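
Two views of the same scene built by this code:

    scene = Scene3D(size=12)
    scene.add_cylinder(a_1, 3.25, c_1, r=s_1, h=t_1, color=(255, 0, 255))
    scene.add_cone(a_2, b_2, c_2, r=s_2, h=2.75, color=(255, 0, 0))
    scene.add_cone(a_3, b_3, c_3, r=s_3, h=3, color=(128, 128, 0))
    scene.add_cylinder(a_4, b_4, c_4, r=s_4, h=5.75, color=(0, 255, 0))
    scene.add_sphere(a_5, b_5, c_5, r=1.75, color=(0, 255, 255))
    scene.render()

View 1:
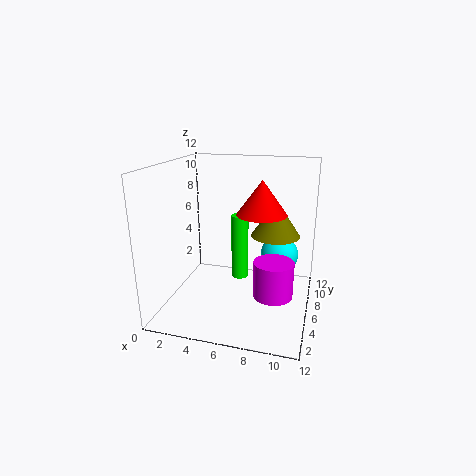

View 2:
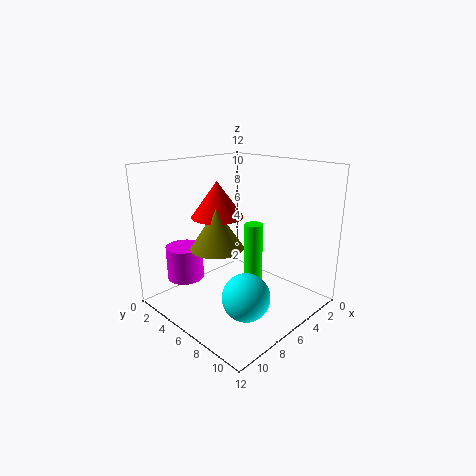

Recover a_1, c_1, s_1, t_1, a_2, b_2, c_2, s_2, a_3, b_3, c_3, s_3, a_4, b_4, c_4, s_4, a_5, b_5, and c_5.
a_1 = 9.5, c_1 = 2.75, s_1 = 1.5, t_1 = 2.75, a_2 = 8, b_2 = 5.75, c_2 = 8.25, s_2 = 2, a_3 = 9, b_3 = 6.75, c_3 = 6.25, s_3 = 2, a_4 = 5.75, b_4 = 7.5, c_4 = 1.75, s_4 = 0.75, a_5 = 9, b_5 = 9.75, c_5 = 3.25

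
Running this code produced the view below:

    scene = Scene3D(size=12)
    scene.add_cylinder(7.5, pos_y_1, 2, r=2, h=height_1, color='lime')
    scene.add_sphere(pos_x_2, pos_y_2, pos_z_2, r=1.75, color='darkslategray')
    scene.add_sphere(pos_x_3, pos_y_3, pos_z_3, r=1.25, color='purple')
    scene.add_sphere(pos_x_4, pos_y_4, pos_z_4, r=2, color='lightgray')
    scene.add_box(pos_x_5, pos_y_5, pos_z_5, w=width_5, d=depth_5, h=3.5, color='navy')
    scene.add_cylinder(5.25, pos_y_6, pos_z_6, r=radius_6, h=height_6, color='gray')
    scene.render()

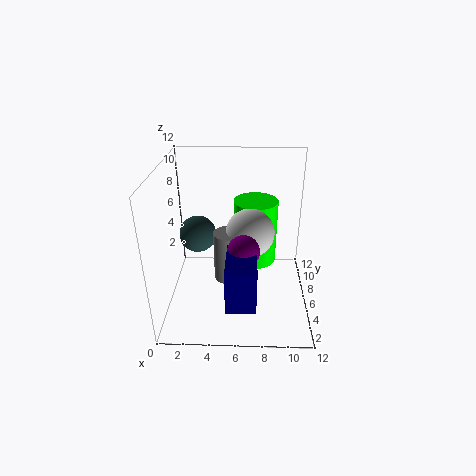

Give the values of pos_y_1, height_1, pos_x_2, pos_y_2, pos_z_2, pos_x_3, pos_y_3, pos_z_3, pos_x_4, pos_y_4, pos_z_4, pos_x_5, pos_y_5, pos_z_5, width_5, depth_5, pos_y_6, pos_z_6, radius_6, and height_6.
pos_y_1 = 9.25; height_1 = 6; pos_x_2 = 2; pos_y_2 = 9.75; pos_z_2 = 4.25; pos_x_3 = 6.5; pos_y_3 = 3.5; pos_z_3 = 6.25; pos_x_4 = 7; pos_y_4 = 6; pos_z_4 = 6.5; pos_x_5 = 5.25; pos_y_5 = 0.25; pos_z_5 = 3; width_5 = 2.25; depth_5 = 3.75; pos_y_6 = 5.5; pos_z_6 = 2.5; radius_6 = 1.25; height_6 = 4.25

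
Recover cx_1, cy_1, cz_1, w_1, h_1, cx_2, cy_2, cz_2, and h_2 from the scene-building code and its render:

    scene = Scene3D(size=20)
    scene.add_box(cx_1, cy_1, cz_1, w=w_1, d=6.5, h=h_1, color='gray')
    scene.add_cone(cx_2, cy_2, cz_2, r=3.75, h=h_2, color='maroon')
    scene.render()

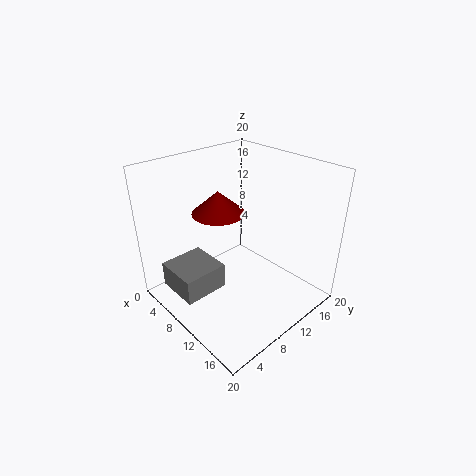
cx_1 = 2.25
cy_1 = 2
cz_1 = 1.75
w_1 = 6.5
h_1 = 3.75
cx_2 = 6.5
cy_2 = 9.5
cz_2 = 12.75
h_2 = 3.25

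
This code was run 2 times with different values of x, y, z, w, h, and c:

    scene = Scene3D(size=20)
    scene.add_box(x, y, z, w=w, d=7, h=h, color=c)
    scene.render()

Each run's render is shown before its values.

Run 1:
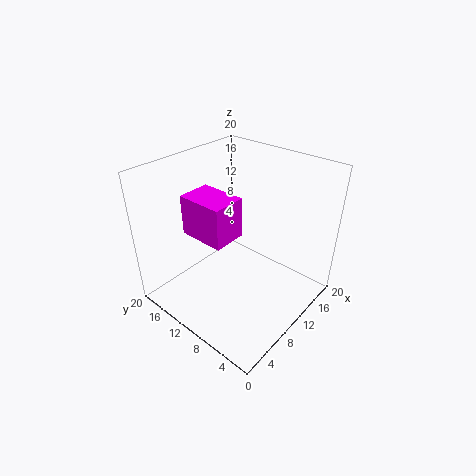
x = 7; y = 11; z = 9; w = 5; h = 6; c = 'magenta'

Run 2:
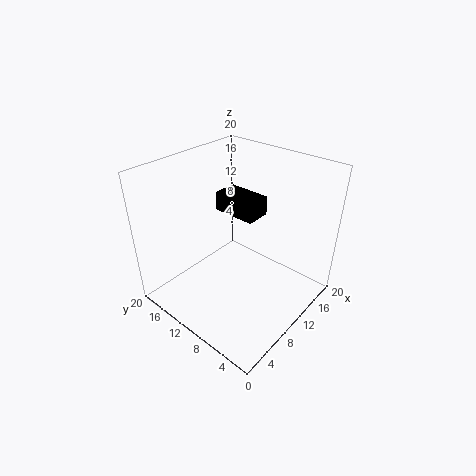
x = 14; y = 11; z = 10; w = 4; h = 3; c = 'black'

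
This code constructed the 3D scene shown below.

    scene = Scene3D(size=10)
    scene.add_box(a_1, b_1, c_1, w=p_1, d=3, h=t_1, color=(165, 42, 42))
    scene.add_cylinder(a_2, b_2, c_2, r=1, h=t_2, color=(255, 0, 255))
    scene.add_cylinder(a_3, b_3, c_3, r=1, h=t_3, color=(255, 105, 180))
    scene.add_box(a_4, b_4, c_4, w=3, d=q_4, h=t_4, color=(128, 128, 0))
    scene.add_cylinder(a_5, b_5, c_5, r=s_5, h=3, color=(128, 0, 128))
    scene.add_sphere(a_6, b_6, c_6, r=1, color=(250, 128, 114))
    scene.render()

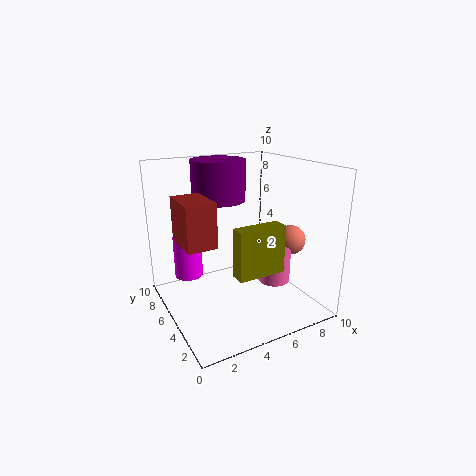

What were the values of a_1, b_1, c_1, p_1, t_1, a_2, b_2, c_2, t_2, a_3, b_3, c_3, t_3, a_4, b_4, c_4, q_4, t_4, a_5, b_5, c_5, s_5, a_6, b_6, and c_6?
a_1 = 1
b_1 = 4
c_1 = 5
p_1 = 2
t_1 = 3
a_2 = 2
b_2 = 7
c_2 = 2
t_2 = 3
a_3 = 6
b_3 = 2
c_3 = 3
t_3 = 2
a_4 = 3
b_4 = 1
c_4 = 4
q_4 = 1
t_4 = 3
a_5 = 5
b_5 = 8
c_5 = 7
s_5 = 2
a_6 = 8
b_6 = 3
c_6 = 5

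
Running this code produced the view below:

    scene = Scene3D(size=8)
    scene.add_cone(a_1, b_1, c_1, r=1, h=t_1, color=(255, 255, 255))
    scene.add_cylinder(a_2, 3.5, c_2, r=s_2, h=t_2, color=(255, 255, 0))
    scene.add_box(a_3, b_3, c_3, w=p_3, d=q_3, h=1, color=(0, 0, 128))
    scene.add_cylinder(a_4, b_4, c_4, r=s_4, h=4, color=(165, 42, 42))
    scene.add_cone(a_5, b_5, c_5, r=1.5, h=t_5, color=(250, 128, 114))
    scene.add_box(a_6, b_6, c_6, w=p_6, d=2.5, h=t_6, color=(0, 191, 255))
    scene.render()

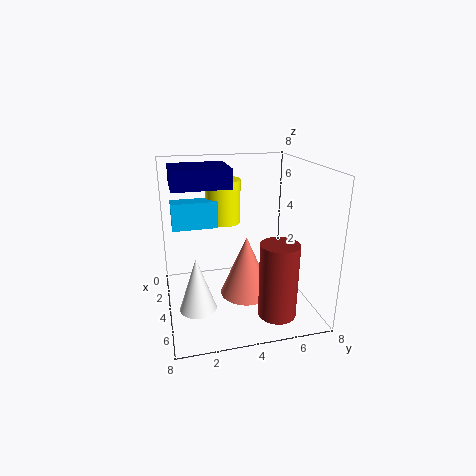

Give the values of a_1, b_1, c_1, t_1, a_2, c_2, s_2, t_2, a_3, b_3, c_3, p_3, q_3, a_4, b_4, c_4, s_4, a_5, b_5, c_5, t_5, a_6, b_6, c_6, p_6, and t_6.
a_1 = 5, b_1 = 1.5, c_1 = 0.5, t_1 = 3, a_2 = 2.5, c_2 = 4.5, s_2 = 1, t_2 = 2.5, a_3 = 2.5, b_3 = 0.5, c_3 = 7, p_3 = 2.5, q_3 = 3, a_4 = 6.5, b_4 = 5.5, c_4 = 0.5, s_4 = 1, a_5 = 4, b_5 = 4.5, c_5 = 0.5, t_5 = 3.5, a_6 = 2.5, b_6 = 0.5, c_6 = 4.5, p_6 = 1, t_6 = 1.5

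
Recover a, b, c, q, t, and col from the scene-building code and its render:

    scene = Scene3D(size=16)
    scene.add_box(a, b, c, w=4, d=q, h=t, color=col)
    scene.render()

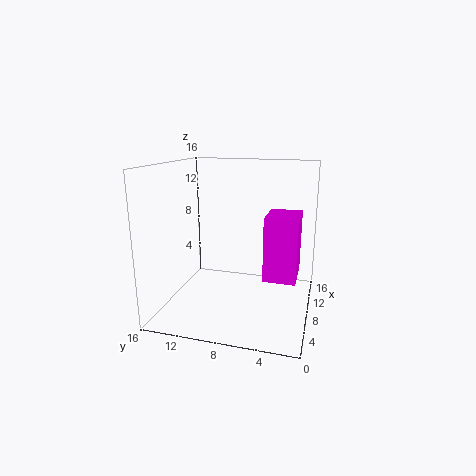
a = 2; b = 1; c = 6; q = 3; t = 6; col = 'magenta'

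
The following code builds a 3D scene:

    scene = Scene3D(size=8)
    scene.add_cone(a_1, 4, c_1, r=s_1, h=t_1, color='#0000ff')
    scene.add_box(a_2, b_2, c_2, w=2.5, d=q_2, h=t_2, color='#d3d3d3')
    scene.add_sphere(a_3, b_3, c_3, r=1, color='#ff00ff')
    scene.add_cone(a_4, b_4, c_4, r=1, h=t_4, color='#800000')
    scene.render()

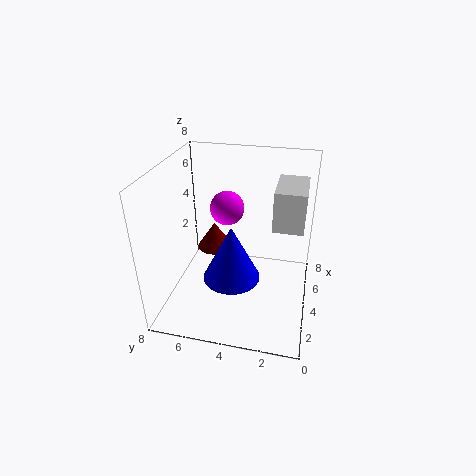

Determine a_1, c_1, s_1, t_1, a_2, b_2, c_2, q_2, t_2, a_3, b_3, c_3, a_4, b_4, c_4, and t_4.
a_1 = 2.5, c_1 = 2.5, s_1 = 1.5, t_1 = 3, a_2 = 2.5, b_2 = 0.5, c_2 = 5.5, q_2 = 1.5, t_2 = 2, a_3 = 5.5, b_3 = 5, c_3 = 5, a_4 = 4.5, b_4 = 5.5, c_4 = 3, t_4 = 1.5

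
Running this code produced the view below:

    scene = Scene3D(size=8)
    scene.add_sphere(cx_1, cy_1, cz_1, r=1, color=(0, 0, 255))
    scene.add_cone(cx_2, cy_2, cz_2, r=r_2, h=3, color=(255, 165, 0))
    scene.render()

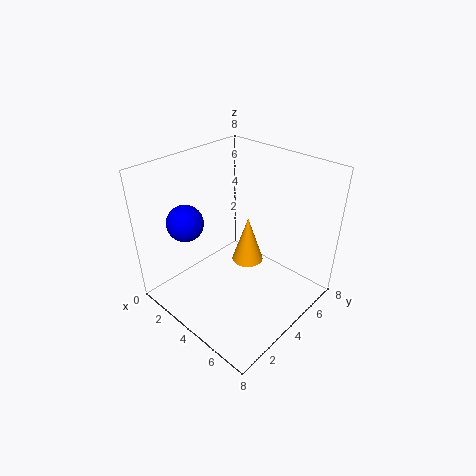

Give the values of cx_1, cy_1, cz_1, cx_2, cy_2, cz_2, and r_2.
cx_1 = 2
cy_1 = 2
cz_1 = 5
cx_2 = 3
cy_2 = 6
cz_2 = 1
r_2 = 1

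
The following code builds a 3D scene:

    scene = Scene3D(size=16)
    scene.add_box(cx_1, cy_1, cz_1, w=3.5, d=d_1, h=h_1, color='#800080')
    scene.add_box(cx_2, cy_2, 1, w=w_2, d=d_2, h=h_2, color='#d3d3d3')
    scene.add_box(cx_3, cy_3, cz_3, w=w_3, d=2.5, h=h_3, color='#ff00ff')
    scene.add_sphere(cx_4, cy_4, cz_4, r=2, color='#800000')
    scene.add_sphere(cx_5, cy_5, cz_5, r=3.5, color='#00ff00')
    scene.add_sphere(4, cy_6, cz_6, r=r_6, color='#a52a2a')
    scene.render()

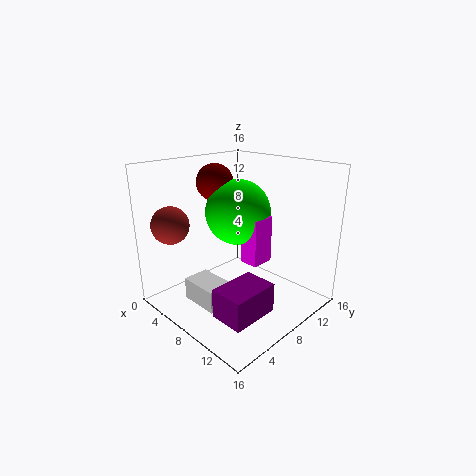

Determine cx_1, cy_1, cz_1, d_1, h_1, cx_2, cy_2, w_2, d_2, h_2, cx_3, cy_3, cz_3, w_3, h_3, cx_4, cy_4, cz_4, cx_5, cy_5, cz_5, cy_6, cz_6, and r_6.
cx_1 = 11, cy_1 = 1.5, cz_1 = 2.5, d_1 = 5, h_1 = 3, cx_2 = 4.5, cy_2 = 3, w_2 = 4.5, d_2 = 3, h_2 = 2.5, cx_3 = 9.5, cy_3 = 7, cz_3 = 6, w_3 = 2, h_3 = 5, cx_4 = 5.5, cy_4 = 7, cz_4 = 14, cx_5 = 8, cy_5 = 8, cz_5 = 11, cy_6 = 2, cz_6 = 10, r_6 = 2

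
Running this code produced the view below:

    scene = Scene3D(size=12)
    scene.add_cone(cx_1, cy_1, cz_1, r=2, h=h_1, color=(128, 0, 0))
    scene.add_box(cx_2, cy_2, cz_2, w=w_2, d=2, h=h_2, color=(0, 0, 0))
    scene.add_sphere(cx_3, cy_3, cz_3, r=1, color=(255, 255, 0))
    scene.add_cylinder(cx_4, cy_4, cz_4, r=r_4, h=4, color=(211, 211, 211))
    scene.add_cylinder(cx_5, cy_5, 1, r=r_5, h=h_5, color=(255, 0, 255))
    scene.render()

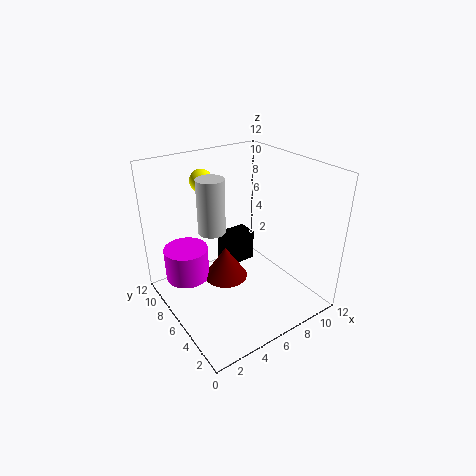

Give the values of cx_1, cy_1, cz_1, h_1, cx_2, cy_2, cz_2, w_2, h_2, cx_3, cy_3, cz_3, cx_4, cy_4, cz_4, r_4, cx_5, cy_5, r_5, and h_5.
cx_1 = 6, cy_1 = 8, cz_1 = 1, h_1 = 3, cx_2 = 7, cy_2 = 9, cz_2 = 1, w_2 = 3, h_2 = 3, cx_3 = 5, cy_3 = 10, cz_3 = 10, cx_4 = 3, cy_4 = 5, cz_4 = 8, r_4 = 1, cx_5 = 3, cy_5 = 10, r_5 = 2, h_5 = 3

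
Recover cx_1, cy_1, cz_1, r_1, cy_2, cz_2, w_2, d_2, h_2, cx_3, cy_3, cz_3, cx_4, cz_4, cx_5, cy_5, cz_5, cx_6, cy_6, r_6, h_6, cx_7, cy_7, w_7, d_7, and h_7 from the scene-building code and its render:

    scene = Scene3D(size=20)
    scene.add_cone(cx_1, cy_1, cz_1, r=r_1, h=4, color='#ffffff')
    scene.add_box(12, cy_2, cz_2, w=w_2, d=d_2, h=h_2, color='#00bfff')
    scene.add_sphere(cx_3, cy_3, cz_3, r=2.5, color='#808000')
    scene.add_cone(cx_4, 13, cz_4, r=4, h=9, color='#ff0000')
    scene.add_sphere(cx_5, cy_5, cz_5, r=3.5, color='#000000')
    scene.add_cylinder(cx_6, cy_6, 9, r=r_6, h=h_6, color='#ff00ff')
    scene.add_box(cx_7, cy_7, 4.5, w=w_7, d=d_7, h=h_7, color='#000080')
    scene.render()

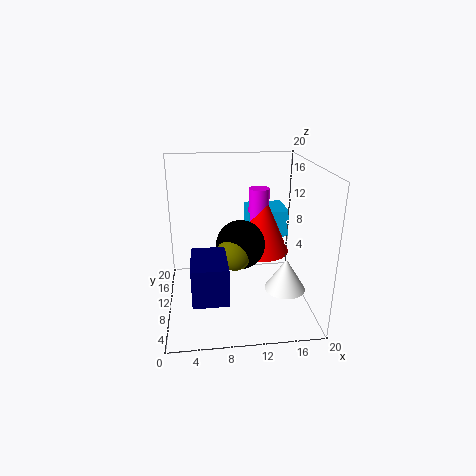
cx_1 = 15, cy_1 = 3, cz_1 = 6, r_1 = 2.5, cy_2 = 13, cz_2 = 8.5, w_2 = 6, d_2 = 5.5, h_2 = 4, cx_3 = 9.5, cy_3 = 9.5, cz_3 = 8, cx_4 = 14, cz_4 = 6.5, cx_5 = 10.5, cy_5 = 11, cz_5 = 8.5, cx_6 = 13.5, cy_6 = 13.5, r_6 = 1.5, h_6 = 7, cx_7 = 3.5, cy_7 = 2, w_7 = 4.5, d_7 = 6.5, h_7 = 5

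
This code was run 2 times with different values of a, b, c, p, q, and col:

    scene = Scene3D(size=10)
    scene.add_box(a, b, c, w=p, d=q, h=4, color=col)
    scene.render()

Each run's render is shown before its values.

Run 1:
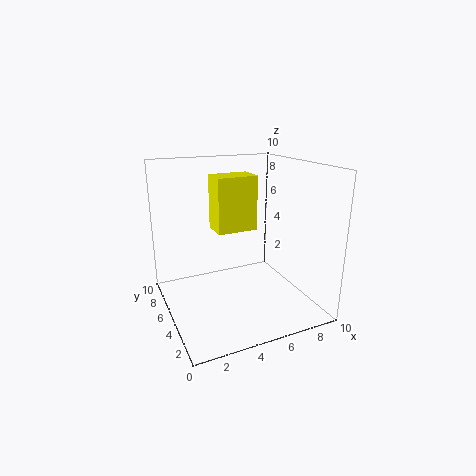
a = 4, b = 6, c = 5, p = 3, q = 2, col = 'yellow'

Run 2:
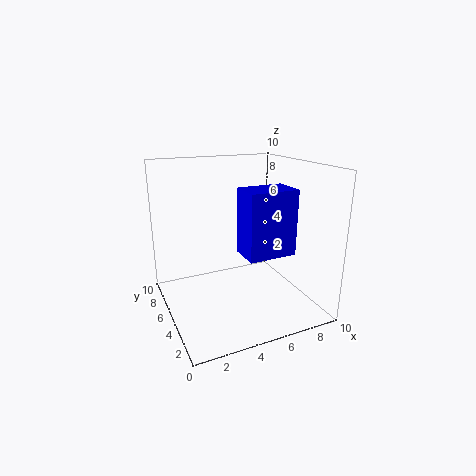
a = 4, b = 1, c = 5, p = 3, q = 2, col = 'blue'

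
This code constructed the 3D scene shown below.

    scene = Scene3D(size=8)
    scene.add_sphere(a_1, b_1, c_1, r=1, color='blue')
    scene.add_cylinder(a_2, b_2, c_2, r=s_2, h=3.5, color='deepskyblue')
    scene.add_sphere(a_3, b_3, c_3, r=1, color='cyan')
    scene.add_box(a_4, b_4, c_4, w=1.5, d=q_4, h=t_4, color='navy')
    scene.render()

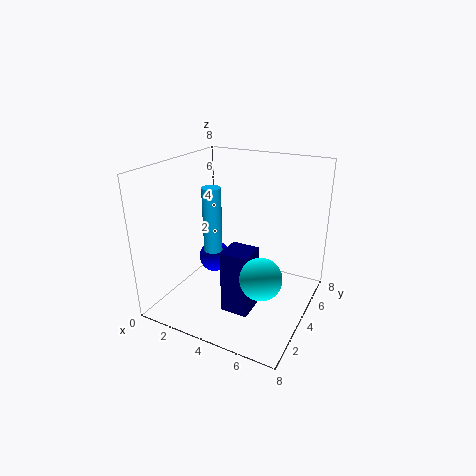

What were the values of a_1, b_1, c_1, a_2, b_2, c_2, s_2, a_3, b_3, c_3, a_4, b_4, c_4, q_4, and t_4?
a_1 = 1.5, b_1 = 5.5, c_1 = 1.5, a_2 = 3, b_2 = 3, c_2 = 3.5, s_2 = 0.5, a_3 = 6.5, b_3 = 1.5, c_3 = 3.5, a_4 = 4, b_4 = 2, c_4 = 0.5, q_4 = 1.5, t_4 = 3.5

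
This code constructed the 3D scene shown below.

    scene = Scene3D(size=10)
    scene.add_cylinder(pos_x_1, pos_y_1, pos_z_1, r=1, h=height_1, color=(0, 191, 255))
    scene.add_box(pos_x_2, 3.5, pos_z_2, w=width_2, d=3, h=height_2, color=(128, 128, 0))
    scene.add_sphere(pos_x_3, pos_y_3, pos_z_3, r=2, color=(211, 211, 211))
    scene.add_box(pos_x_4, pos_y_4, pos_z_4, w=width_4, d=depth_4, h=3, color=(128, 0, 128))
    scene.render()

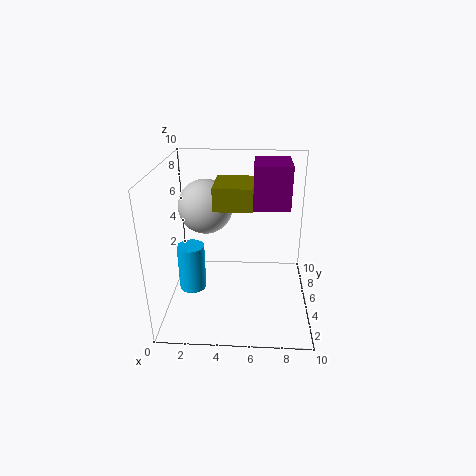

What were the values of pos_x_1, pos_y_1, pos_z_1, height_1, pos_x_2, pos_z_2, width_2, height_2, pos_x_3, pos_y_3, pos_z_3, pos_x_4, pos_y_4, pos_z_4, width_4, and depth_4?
pos_x_1 = 1.5, pos_y_1 = 5.5, pos_z_1 = 0.5, height_1 = 3.5, pos_x_2 = 3.5, pos_z_2 = 7.5, width_2 = 2.5, height_2 = 1.5, pos_x_3 = 2.5, pos_y_3 = 7, pos_z_3 = 6.5, pos_x_4 = 6, pos_y_4 = 5, pos_z_4 = 7, width_4 = 2.5, depth_4 = 3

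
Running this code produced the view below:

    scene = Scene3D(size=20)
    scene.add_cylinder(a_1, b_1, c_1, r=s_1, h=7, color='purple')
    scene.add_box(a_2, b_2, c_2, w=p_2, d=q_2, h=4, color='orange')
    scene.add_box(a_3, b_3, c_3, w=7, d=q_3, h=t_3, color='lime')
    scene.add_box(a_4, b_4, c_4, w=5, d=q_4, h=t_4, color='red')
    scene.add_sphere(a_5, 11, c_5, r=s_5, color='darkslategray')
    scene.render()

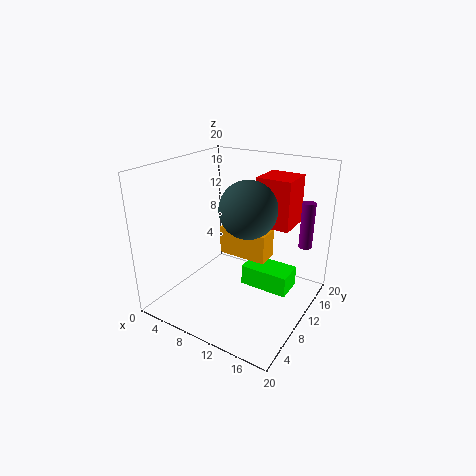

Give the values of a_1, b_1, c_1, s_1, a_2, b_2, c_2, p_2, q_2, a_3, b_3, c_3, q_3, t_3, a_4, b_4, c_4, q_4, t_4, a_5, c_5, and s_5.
a_1 = 17; b_1 = 18; c_1 = 7; s_1 = 1; a_2 = 7; b_2 = 10; c_2 = 7; p_2 = 7; q_2 = 3; a_3 = 10; b_3 = 11; c_3 = 2; q_3 = 4; t_3 = 3; a_4 = 11; b_4 = 13; c_4 = 11; q_4 = 5; t_4 = 7; a_5 = 11; c_5 = 14; s_5 = 4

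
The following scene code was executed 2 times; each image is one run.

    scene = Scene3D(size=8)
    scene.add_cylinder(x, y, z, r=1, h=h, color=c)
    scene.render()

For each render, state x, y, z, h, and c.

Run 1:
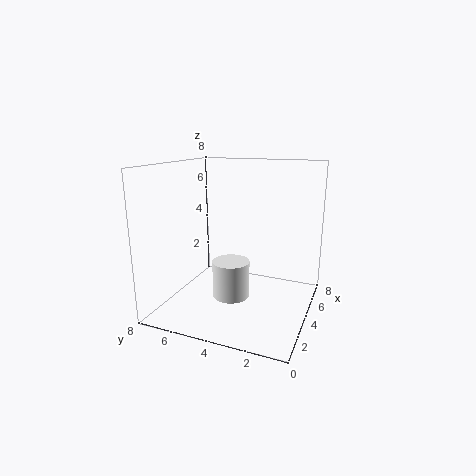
x = 3, y = 4, z = 1, h = 2, c = 'white'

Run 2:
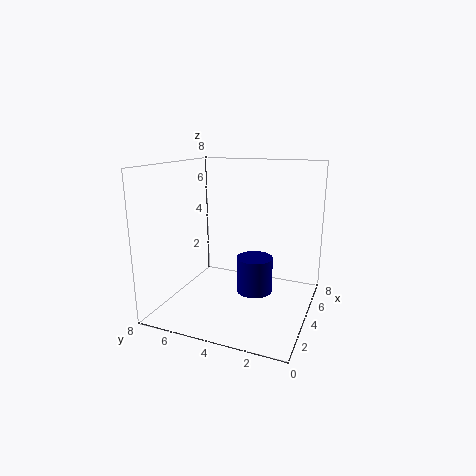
x = 4, y = 3, z = 1, h = 2, c = 'navy'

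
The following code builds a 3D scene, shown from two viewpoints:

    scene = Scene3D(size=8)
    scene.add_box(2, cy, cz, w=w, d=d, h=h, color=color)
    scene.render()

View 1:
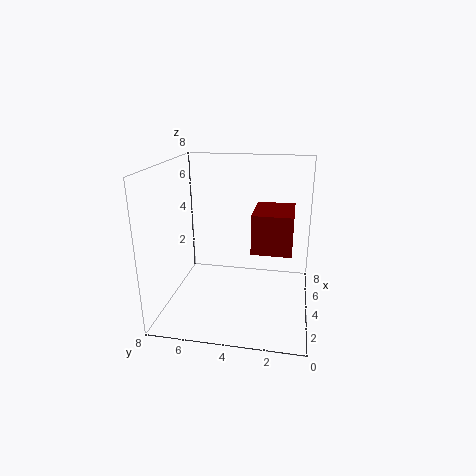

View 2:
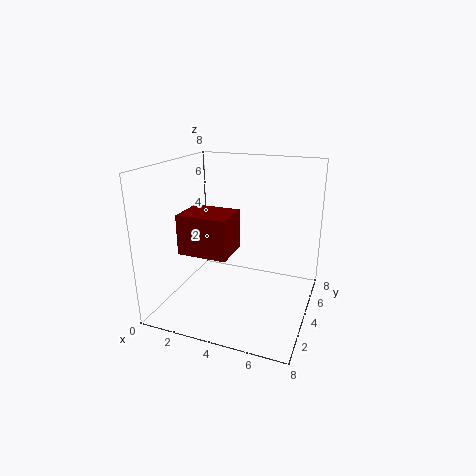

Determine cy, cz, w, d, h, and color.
cy = 1
cz = 4
w = 2.5
d = 2
h = 2
color = 'maroon'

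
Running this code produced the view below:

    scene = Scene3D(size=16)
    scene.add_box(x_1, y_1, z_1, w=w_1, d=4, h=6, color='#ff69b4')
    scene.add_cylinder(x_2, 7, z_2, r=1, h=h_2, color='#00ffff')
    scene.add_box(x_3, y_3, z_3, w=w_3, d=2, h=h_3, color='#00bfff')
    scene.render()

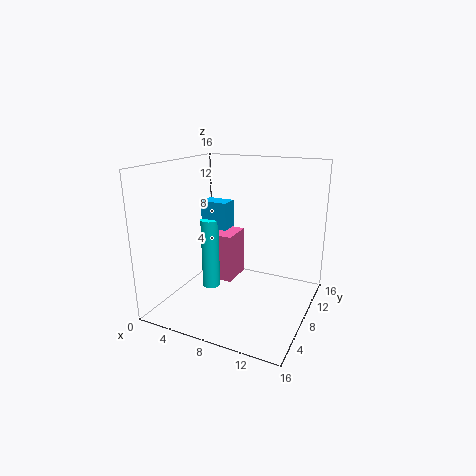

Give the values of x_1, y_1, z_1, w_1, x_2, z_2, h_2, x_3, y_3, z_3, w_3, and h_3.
x_1 = 3
y_1 = 10
z_1 = 1
w_1 = 3
x_2 = 5
z_2 = 2
h_2 = 8
x_3 = 4
y_3 = 7
z_3 = 9
w_3 = 3
h_3 = 3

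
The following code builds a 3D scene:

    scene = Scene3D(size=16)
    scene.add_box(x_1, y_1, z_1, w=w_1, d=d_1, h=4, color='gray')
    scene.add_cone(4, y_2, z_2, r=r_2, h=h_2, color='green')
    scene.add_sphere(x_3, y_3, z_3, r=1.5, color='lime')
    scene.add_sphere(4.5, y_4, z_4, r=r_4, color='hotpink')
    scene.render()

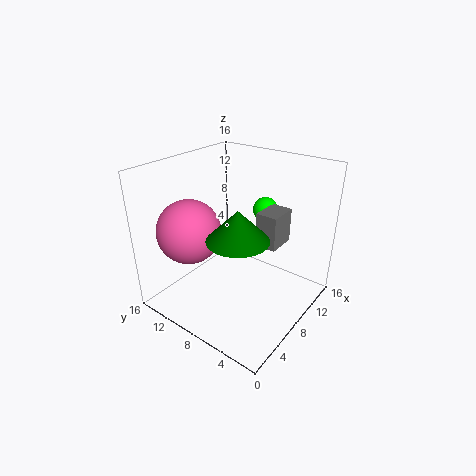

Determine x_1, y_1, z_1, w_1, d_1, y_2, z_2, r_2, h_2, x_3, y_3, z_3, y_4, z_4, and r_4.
x_1 = 10
y_1 = 4.5
z_1 = 6.5
w_1 = 3.5
d_1 = 2.5
y_2 = 5
z_2 = 10.5
r_2 = 3
h_2 = 3
x_3 = 13.5
y_3 = 8
z_3 = 9.5
y_4 = 12
z_4 = 9
r_4 = 3.5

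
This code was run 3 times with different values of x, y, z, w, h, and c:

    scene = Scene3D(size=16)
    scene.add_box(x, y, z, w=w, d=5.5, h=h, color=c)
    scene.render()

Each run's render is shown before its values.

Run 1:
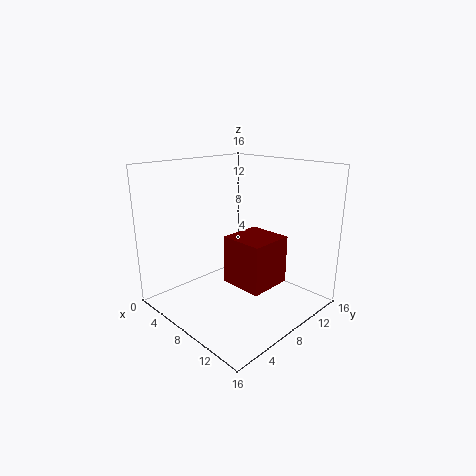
x = 4.5
y = 9
z = 1
w = 5.5
h = 6
c = 'maroon'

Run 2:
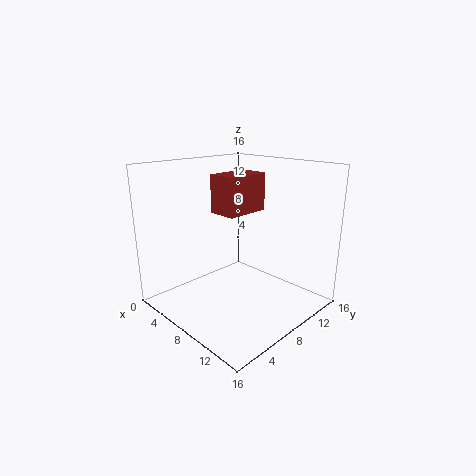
x = 3.5
y = 8
z = 10
w = 3.5
h = 4.5
c = 'brown'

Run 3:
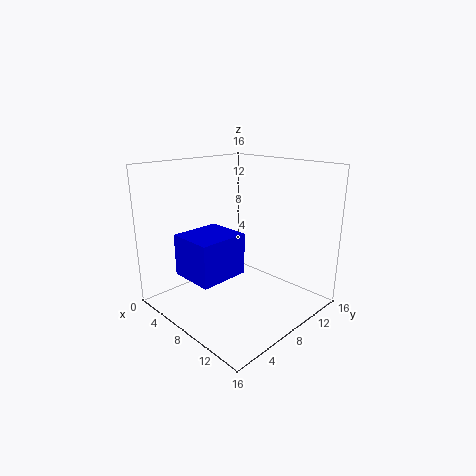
x = 4.5
y = 2
z = 4.5
w = 5
h = 4.5
c = 'blue'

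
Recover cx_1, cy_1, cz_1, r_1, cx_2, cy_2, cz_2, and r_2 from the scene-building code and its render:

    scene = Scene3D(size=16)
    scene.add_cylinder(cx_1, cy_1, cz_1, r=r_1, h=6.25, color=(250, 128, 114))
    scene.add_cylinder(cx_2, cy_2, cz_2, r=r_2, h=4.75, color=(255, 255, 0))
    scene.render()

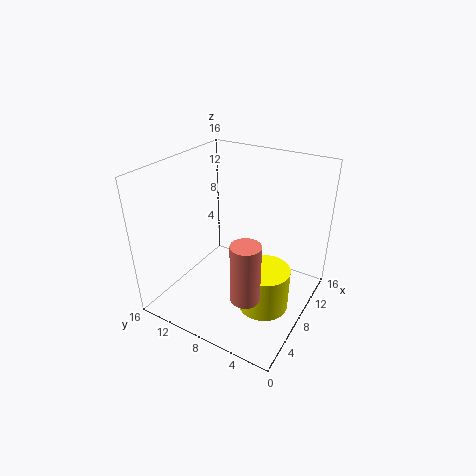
cx_1 = 3.5; cy_1 = 4.5; cz_1 = 4.25; r_1 = 1.5; cx_2 = 6.75; cy_2 = 4; cz_2 = 1.25; r_2 = 2.75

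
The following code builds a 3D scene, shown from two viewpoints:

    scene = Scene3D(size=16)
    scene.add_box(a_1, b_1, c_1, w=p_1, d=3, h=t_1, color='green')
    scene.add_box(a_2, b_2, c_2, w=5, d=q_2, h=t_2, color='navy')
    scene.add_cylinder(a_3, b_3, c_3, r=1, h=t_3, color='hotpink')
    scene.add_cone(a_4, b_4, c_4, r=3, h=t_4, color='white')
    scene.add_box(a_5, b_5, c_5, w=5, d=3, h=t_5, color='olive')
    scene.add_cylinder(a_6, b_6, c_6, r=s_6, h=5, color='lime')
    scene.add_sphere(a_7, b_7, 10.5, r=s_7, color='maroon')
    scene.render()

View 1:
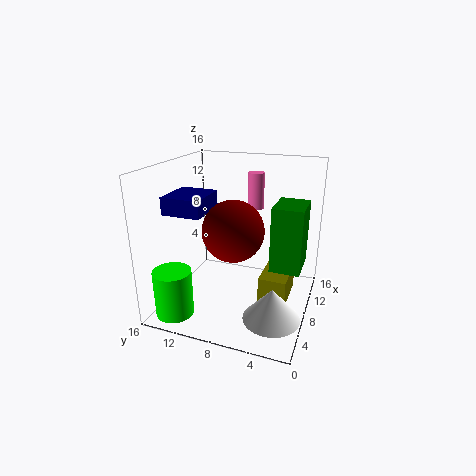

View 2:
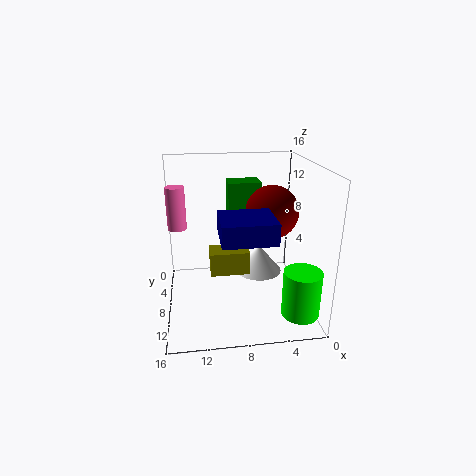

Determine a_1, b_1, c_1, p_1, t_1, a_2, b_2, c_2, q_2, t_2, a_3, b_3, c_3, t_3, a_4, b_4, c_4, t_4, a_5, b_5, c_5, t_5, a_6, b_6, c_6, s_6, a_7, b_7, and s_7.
a_1 = 4.5, b_1 = 0.5, c_1 = 6.5, p_1 = 4, t_1 = 6.5, a_2 = 5.5, b_2 = 11.5, c_2 = 10.5, q_2 = 4.5, t_2 = 2, a_3 = 14.5, b_3 = 8, c_3 = 9.5, t_3 = 4.5, a_4 = 4.5, b_4 = 3, c_4 = 1, t_4 = 3.5, a_5 = 6, b_5 = 2, c_5 = 1.5, t_5 = 3, a_6 = 2, b_6 = 13, c_6 = 1, s_6 = 2, a_7 = 4, b_7 = 7, s_7 = 3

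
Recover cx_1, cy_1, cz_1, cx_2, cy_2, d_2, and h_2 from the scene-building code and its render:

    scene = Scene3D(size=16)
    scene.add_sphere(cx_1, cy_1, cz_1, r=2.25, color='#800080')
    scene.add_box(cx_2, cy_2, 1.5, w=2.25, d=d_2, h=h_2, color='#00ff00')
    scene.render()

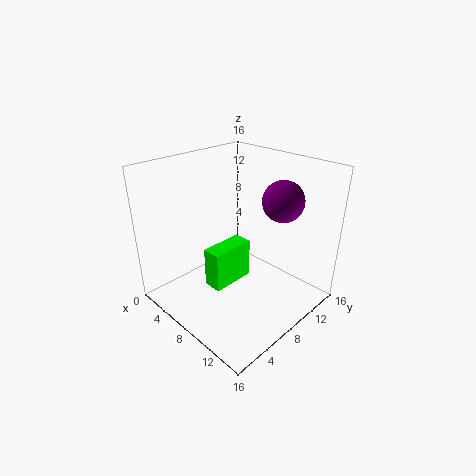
cx_1 = 11.25, cy_1 = 11.5, cz_1 = 12.25, cx_2 = 5, cy_2 = 5.5, d_2 = 5.25, h_2 = 4.75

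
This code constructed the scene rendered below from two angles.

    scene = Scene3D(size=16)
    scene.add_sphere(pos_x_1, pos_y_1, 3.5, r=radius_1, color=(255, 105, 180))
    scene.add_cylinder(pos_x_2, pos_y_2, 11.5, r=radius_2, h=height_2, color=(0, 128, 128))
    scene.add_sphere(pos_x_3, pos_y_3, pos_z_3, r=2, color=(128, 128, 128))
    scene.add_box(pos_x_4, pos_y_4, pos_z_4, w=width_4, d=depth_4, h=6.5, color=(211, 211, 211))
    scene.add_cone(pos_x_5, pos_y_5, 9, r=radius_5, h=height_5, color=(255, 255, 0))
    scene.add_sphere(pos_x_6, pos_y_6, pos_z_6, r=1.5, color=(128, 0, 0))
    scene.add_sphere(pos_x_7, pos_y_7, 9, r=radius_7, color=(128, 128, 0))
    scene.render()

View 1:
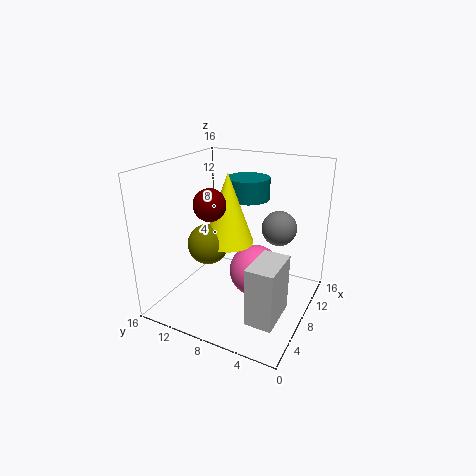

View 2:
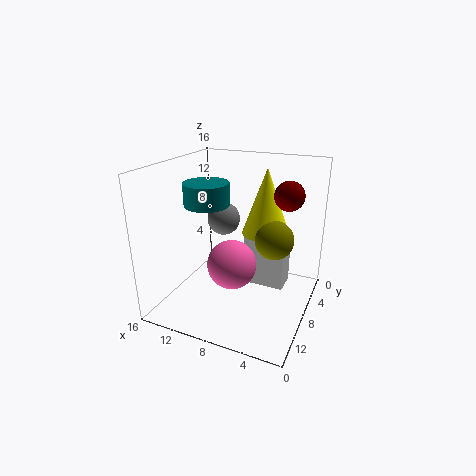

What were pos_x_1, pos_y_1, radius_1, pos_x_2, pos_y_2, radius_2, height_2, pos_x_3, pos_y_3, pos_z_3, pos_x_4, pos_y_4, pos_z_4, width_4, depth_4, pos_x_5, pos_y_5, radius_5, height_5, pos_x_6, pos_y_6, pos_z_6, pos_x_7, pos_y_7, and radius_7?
pos_x_1 = 9.5, pos_y_1 = 6.5, radius_1 = 3, pos_x_2 = 11.5, pos_y_2 = 8.5, radius_2 = 2.5, height_2 = 2.5, pos_x_3 = 11.5, pos_y_3 = 4.5, pos_z_3 = 8.5, pos_x_4 = 3.5, pos_y_4 = 2, pos_z_4 = 0.5, width_4 = 5, depth_4 = 3, pos_x_5 = 5, pos_y_5 = 7.5, radius_5 = 2.5, height_5 = 7, pos_x_6 = 2.5, pos_y_6 = 8, pos_z_6 = 13.5, pos_x_7 = 3.5, pos_y_7 = 9, radius_7 = 2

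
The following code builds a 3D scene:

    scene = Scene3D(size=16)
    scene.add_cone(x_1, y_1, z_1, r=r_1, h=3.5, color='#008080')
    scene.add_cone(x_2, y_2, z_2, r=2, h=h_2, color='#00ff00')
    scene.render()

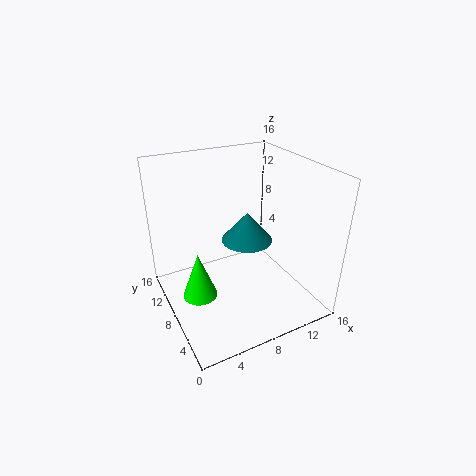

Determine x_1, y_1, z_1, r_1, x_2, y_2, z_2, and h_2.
x_1 = 10; y_1 = 9.5; z_1 = 6.5; r_1 = 3; x_2 = 3.5; y_2 = 9; z_2 = 1; h_2 = 5.5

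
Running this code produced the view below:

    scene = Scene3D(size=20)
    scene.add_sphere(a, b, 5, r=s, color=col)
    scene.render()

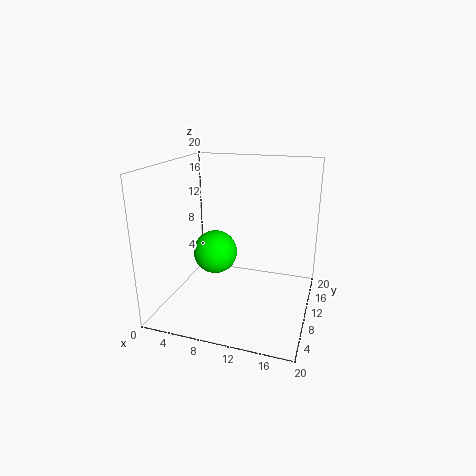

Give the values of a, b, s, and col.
a = 4.5; b = 15; s = 3.5; col = 'lime'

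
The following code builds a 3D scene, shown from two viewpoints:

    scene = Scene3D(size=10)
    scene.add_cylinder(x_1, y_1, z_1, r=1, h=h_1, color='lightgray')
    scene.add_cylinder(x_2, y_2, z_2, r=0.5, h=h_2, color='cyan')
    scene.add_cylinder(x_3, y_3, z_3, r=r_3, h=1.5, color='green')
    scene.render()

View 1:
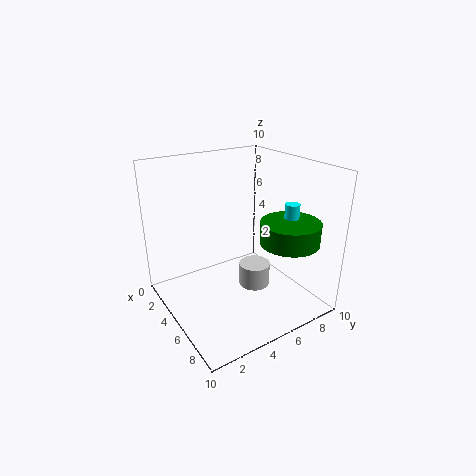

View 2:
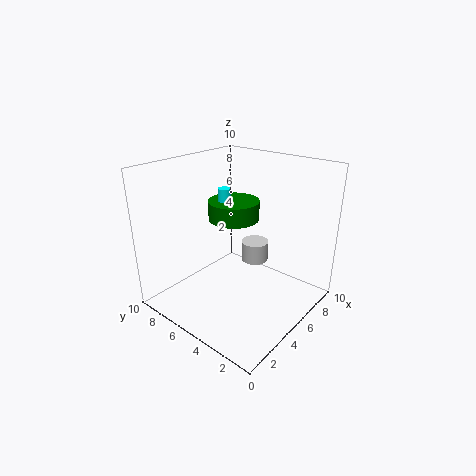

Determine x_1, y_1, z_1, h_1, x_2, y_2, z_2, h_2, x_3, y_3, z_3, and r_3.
x_1 = 7
y_1 = 5
z_1 = 2.5
h_1 = 1.5
x_2 = 7
y_2 = 8
z_2 = 5
h_2 = 2.5
x_3 = 7.5
y_3 = 7.5
z_3 = 5
r_3 = 2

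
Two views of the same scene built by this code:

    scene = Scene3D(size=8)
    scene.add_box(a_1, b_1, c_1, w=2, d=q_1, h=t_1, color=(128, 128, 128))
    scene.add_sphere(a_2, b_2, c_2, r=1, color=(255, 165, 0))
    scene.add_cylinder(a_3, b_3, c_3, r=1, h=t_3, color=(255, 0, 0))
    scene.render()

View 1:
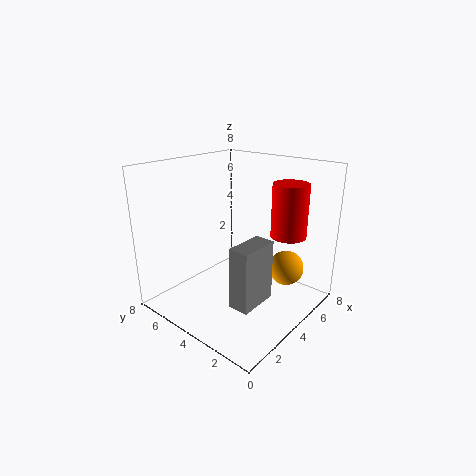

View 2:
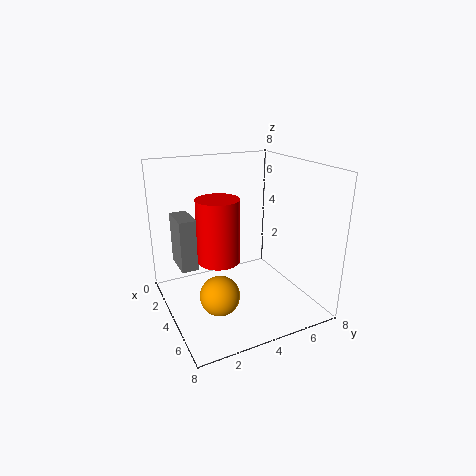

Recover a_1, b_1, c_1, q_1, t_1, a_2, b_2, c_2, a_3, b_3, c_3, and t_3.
a_1 = 1
b_1 = 1
c_1 = 2
q_1 = 1
t_1 = 3
a_2 = 6
b_2 = 2
c_2 = 2
a_3 = 6
b_3 = 2
c_3 = 4
t_3 = 3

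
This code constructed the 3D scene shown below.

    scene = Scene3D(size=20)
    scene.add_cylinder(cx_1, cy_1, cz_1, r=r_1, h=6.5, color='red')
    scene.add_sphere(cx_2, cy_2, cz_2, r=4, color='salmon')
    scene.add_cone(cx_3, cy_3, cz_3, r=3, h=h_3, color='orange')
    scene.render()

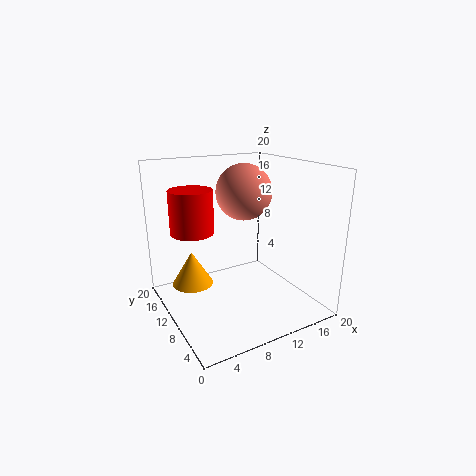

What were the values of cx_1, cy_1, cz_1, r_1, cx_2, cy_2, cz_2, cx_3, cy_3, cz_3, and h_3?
cx_1 = 5.75
cy_1 = 16.25
cz_1 = 9.5
r_1 = 3.25
cx_2 = 12.25
cy_2 = 12.25
cz_2 = 15.75
cx_3 = 4.75
cy_3 = 14.5
cz_3 = 2.25
h_3 = 5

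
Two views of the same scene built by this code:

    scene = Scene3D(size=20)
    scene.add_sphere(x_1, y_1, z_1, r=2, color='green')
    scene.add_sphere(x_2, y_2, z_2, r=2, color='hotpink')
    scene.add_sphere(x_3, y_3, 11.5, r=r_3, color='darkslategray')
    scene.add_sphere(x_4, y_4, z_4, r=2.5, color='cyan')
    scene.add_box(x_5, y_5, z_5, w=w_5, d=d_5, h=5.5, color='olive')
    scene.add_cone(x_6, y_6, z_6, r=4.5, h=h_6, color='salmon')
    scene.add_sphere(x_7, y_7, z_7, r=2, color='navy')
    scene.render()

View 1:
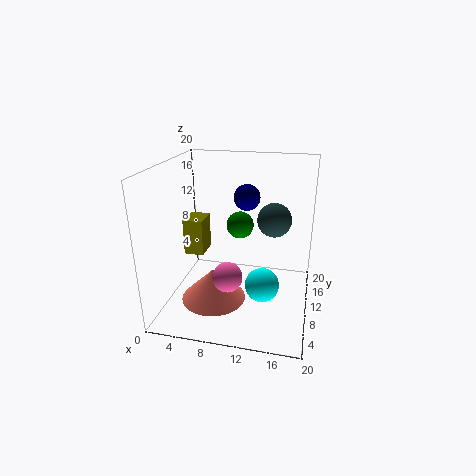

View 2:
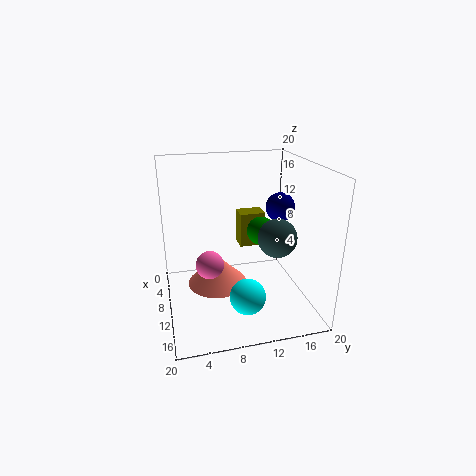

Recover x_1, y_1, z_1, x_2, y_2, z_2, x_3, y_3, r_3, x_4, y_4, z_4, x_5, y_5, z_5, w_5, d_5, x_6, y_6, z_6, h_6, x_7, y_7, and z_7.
x_1 = 9.5, y_1 = 13.5, z_1 = 10.5, x_2 = 9.5, y_2 = 6, z_2 = 6, x_3 = 14.5, y_3 = 14, r_3 = 2.5, x_4 = 13.5, y_4 = 10.5, z_4 = 2.5, x_5 = 1, y_5 = 12, z_5 = 5.5, w_5 = 3, d_5 = 4, x_6 = 7, y_6 = 7.5, z_6 = 1.5, h_6 = 4.5, x_7 = 10, y_7 = 16, z_7 = 14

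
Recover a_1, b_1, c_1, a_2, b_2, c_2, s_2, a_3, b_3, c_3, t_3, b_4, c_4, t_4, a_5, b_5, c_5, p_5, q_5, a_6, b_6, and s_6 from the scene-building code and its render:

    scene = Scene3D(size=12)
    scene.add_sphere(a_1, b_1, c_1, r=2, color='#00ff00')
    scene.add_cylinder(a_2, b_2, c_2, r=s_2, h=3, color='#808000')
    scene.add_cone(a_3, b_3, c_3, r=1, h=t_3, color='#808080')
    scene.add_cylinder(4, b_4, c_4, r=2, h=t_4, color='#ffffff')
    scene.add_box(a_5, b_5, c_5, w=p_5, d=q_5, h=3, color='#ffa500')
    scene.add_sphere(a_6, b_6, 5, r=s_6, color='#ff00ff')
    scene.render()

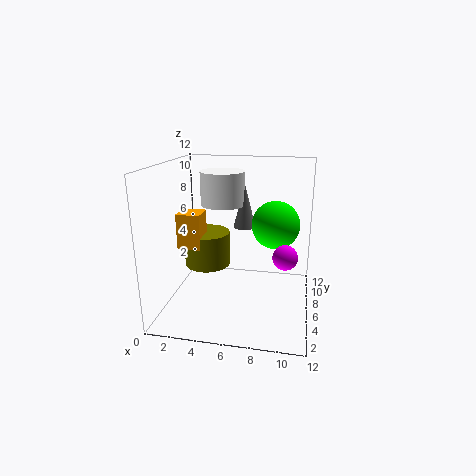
a_1 = 9, b_1 = 7, c_1 = 7, a_2 = 3, b_2 = 7, c_2 = 3, s_2 = 2, a_3 = 6, b_3 = 9, c_3 = 6, t_3 = 4, b_4 = 9, c_4 = 8, t_4 = 3, a_5 = 1, b_5 = 5, c_5 = 5, p_5 = 2, q_5 = 2, a_6 = 10, b_6 = 5, s_6 = 1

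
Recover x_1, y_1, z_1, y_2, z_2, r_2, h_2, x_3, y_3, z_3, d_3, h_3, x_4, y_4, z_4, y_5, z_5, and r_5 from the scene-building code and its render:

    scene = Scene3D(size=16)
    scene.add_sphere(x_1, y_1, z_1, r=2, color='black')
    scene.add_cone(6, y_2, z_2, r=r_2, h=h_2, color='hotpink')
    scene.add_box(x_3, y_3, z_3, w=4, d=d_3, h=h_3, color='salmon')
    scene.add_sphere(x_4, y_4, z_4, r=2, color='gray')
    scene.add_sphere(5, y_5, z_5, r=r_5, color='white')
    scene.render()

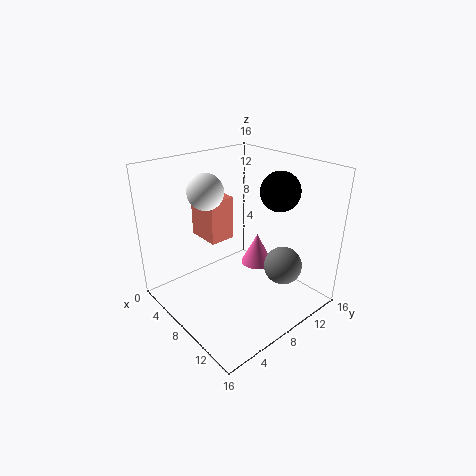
x_1 = 12
y_1 = 10
z_1 = 14
y_2 = 13
z_2 = 2
r_2 = 2
h_2 = 4
x_3 = 2
y_3 = 6
z_3 = 7
d_3 = 3
h_3 = 5
x_4 = 13
y_4 = 10
z_4 = 6
y_5 = 6
z_5 = 13
r_5 = 2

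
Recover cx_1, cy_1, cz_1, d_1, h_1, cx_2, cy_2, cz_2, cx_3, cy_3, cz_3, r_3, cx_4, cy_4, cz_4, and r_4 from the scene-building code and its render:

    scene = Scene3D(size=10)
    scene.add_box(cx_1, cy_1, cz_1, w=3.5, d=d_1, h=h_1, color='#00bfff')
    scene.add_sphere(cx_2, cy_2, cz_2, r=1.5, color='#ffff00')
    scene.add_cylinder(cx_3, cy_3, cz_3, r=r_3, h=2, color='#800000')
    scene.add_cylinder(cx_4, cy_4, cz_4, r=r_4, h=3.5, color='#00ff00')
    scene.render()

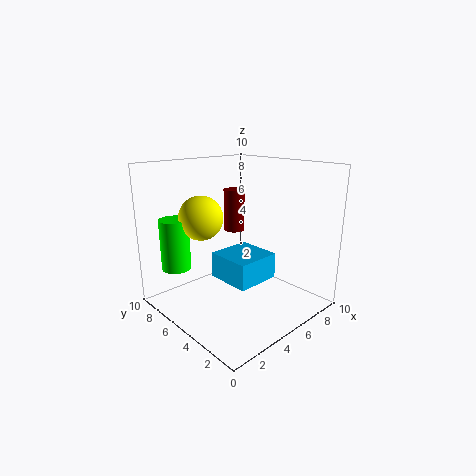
cx_1 = 5; cy_1 = 4.5; cz_1 = 1; d_1 = 3.5; h_1 = 2; cx_2 = 3; cy_2 = 6.5; cz_2 = 6.5; cx_3 = 1; cy_3 = 1; cz_3 = 7.5; r_3 = 0.5; cx_4 = 1.5; cy_4 = 7.5; cz_4 = 3; r_4 = 1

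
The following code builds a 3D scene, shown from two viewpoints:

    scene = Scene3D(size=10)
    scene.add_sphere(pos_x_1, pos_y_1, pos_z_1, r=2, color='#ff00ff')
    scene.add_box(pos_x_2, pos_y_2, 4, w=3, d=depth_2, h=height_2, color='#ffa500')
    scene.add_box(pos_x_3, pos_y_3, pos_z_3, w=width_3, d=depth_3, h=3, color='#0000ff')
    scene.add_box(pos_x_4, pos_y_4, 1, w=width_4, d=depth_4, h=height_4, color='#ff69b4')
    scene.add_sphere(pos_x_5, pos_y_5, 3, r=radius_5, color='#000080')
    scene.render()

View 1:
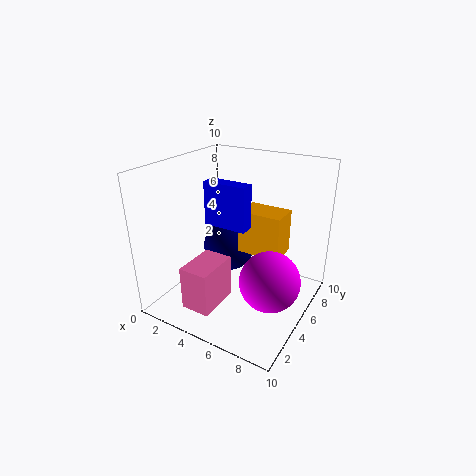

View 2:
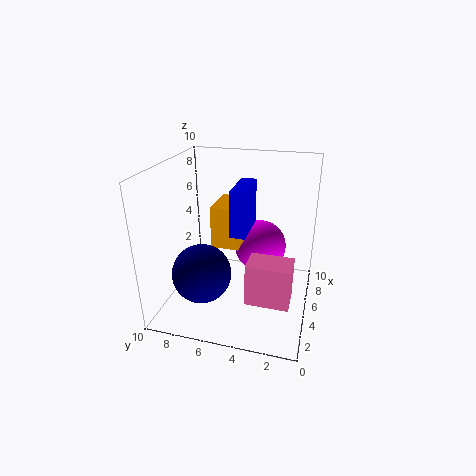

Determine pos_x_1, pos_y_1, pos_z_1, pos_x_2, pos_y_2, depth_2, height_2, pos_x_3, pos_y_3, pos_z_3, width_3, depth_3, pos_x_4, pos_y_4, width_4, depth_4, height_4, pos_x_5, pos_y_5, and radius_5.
pos_x_1 = 8, pos_y_1 = 4, pos_z_1 = 3, pos_x_2 = 5, pos_y_2 = 5, depth_2 = 2, height_2 = 3, pos_x_3 = 3, pos_y_3 = 4, pos_z_3 = 6, width_3 = 3, depth_3 = 1, pos_x_4 = 3, pos_y_4 = 1, width_4 = 2, depth_4 = 3, height_4 = 3, pos_x_5 = 3, pos_y_5 = 7, radius_5 = 2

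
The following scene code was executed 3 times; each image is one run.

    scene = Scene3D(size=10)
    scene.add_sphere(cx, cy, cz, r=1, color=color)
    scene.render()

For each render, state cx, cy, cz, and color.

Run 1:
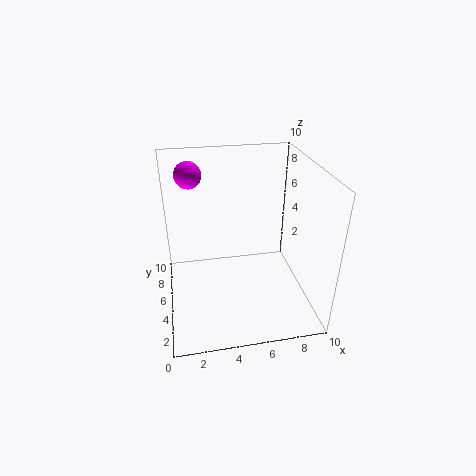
cx = 2; cy = 8.5; cz = 8.5; color = 'magenta'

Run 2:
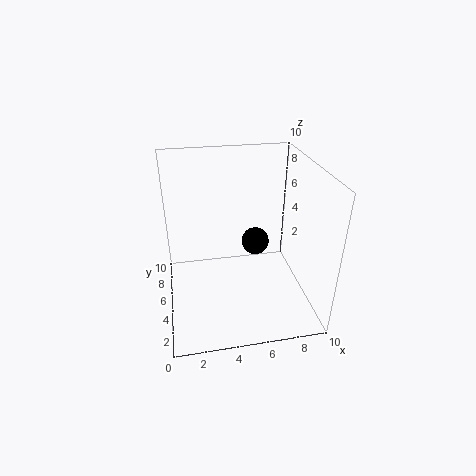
cx = 6.5; cy = 6; cz = 4; color = 'black'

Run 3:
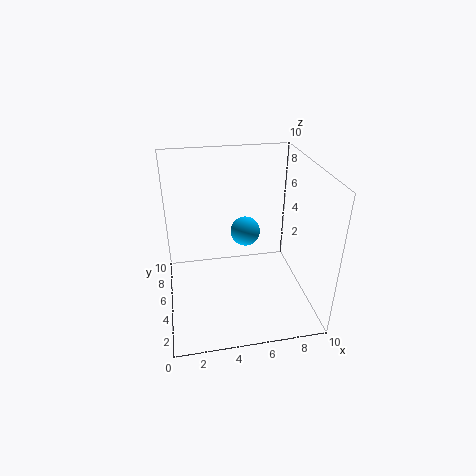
cx = 5.5; cy = 5; cz = 5.5; color = 'deepskyblue'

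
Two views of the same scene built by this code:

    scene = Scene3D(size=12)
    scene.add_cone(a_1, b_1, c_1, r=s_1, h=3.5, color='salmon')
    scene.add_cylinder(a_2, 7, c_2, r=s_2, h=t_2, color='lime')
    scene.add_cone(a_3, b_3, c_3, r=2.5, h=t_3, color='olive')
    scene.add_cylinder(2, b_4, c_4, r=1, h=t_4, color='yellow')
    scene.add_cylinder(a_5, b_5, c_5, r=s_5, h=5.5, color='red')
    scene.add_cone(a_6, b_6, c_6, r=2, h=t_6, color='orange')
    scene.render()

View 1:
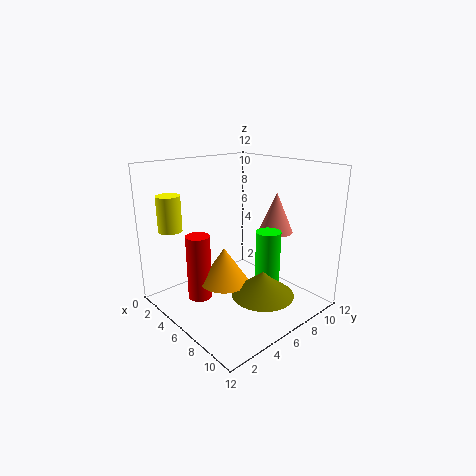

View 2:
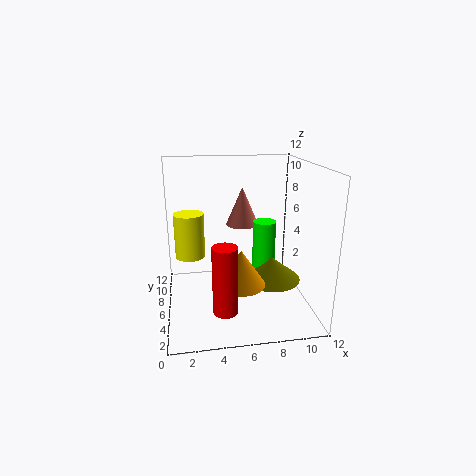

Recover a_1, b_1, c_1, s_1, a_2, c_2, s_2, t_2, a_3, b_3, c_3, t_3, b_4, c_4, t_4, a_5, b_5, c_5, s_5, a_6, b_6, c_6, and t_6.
a_1 = 7
b_1 = 9.5
c_1 = 6
s_1 = 1.5
a_2 = 8.5
c_2 = 1.5
s_2 = 1
t_2 = 5.5
a_3 = 9
b_3 = 6
c_3 = 2
t_3 = 2
b_4 = 2
c_4 = 6.5
t_4 = 3
a_5 = 4.5
b_5 = 3
c_5 = 1
s_5 = 1
a_6 = 6
b_6 = 4.5
c_6 = 2.5
t_6 = 3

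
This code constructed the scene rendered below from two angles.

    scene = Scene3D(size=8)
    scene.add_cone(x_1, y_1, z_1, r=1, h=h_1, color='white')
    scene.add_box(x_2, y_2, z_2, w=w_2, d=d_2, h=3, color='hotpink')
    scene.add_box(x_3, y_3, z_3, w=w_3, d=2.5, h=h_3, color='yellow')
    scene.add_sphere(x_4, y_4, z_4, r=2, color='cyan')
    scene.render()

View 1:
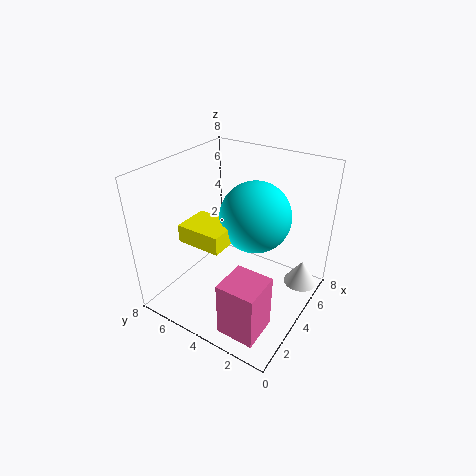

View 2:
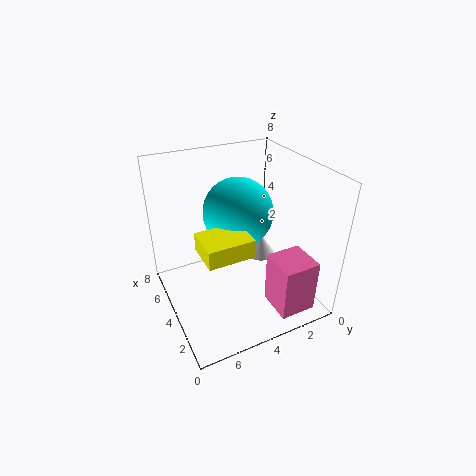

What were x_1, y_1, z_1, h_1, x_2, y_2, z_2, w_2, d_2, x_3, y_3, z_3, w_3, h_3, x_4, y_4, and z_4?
x_1 = 6.5, y_1 = 1, z_1 = 0.5, h_1 = 1.5, x_2 = 0.5, y_2 = 1, z_2 = 0.5, w_2 = 2, d_2 = 2, x_3 = 2, y_3 = 4, z_3 = 4, w_3 = 2, h_3 = 1, x_4 = 5, y_4 = 3.5, z_4 = 5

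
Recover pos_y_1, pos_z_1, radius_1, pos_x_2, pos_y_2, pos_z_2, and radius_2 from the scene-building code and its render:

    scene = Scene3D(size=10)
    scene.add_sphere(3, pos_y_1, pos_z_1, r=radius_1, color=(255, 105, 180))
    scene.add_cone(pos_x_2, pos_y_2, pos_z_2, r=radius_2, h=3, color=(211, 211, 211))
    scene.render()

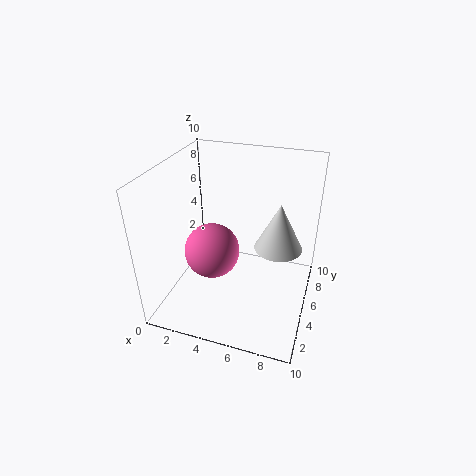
pos_y_1 = 5
pos_z_1 = 3.5
radius_1 = 2
pos_x_2 = 8
pos_y_2 = 4
pos_z_2 = 5.5
radius_2 = 1.5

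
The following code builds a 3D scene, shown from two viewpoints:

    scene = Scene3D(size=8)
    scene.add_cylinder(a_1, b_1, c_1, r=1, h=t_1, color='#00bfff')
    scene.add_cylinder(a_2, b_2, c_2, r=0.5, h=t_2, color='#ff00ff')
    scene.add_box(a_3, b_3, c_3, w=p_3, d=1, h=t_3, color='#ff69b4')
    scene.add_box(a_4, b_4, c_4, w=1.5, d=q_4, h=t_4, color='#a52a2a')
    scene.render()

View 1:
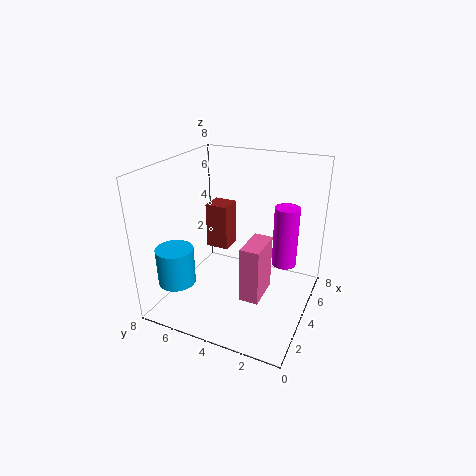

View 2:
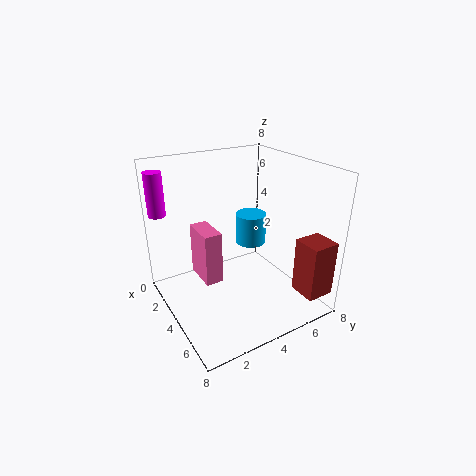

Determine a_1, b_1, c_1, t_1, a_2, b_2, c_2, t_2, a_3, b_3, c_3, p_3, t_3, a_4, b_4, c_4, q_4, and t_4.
a_1 = 1.5; b_1 = 6.5; c_1 = 2; t_1 = 2; a_2 = 1; b_2 = 0.5; c_2 = 5; t_2 = 2.5; a_3 = 2; b_3 = 2; c_3 = 1.5; p_3 = 2; t_3 = 3; a_4 = 6.5; b_4 = 6; c_4 = 1.5; q_4 = 1.5; t_4 = 3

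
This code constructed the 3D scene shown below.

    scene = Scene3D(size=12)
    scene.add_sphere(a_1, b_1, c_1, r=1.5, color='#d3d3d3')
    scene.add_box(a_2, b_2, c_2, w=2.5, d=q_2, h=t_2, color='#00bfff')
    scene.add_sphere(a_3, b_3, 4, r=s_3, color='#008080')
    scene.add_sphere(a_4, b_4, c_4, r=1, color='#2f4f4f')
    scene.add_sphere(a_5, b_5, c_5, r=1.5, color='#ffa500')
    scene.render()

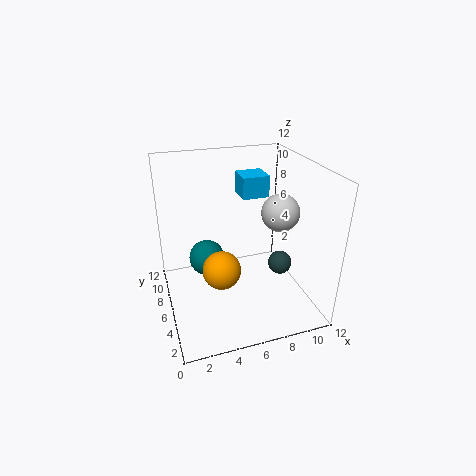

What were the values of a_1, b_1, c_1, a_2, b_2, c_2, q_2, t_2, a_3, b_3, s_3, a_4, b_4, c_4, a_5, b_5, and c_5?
a_1 = 9, b_1 = 4.5, c_1 = 8.5, a_2 = 7.5, b_2 = 9, c_2 = 8, q_2 = 2.5, t_2 = 2, a_3 = 3.5, b_3 = 7, s_3 = 1.5, a_4 = 9.5, b_4 = 5, c_4 = 3.5, a_5 = 4, b_5 = 4, c_5 = 4.5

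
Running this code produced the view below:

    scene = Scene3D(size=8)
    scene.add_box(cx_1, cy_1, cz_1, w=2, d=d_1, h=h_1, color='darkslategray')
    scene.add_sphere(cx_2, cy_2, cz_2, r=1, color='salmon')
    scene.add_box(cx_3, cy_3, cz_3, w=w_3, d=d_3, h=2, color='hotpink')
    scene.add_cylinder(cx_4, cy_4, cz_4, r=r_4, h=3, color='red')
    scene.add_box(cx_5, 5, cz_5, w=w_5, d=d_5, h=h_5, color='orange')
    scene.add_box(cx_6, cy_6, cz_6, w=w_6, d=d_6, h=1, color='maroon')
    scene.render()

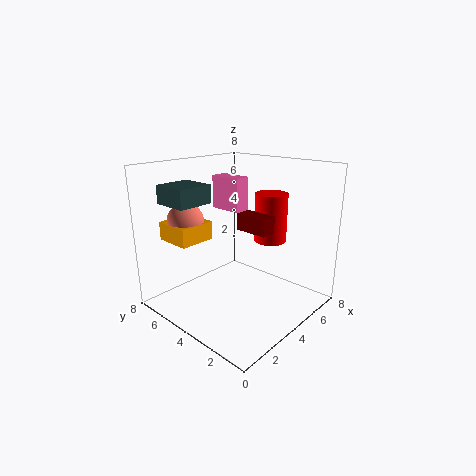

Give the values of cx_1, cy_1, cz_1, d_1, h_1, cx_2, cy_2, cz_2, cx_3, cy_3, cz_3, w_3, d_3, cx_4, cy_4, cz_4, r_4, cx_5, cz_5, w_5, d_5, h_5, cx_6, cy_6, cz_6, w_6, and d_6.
cx_1 = 1
cy_1 = 5
cz_1 = 6
d_1 = 2
h_1 = 1
cx_2 = 2
cy_2 = 6
cz_2 = 5
cx_3 = 5
cy_3 = 5
cz_3 = 5
w_3 = 1
d_3 = 2
cx_4 = 7
cy_4 = 4
cz_4 = 3
r_4 = 1
cx_5 = 1
cz_5 = 4
w_5 = 2
d_5 = 2
h_5 = 1
cx_6 = 5
cy_6 = 3
cz_6 = 4
w_6 = 1
d_6 = 2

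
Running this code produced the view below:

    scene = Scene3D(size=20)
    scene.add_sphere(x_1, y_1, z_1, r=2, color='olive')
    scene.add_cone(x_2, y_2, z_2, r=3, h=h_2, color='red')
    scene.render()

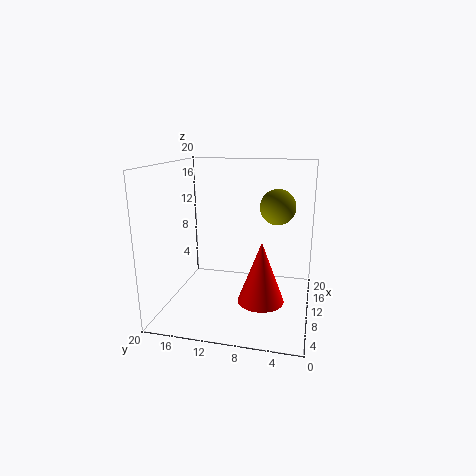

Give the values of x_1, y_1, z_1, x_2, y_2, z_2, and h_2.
x_1 = 4; y_1 = 4; z_1 = 16; x_2 = 6; y_2 = 6; z_2 = 3; h_2 = 8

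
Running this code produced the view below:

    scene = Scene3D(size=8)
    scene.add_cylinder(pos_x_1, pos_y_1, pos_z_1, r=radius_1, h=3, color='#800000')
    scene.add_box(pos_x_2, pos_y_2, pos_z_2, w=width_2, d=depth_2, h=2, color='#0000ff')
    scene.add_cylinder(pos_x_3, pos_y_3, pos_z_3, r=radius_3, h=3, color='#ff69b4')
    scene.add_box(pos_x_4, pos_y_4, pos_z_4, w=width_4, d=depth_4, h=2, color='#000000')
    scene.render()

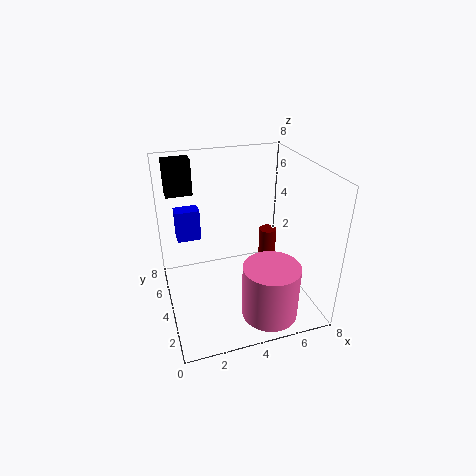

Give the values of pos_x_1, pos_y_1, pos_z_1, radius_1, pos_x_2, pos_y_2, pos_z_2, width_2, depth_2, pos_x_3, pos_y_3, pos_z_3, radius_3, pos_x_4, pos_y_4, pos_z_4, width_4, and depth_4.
pos_x_1 = 6, pos_y_1 = 4.5, pos_z_1 = 1, radius_1 = 0.5, pos_x_2 = 1, pos_y_2 = 7, pos_z_2 = 2.5, width_2 = 1.5, depth_2 = 1, pos_x_3 = 5, pos_y_3 = 1.5, pos_z_3 = 0.5, radius_3 = 1.5, pos_x_4 = 0.5, pos_y_4 = 6, pos_z_4 = 6, width_4 = 1.5, depth_4 = 1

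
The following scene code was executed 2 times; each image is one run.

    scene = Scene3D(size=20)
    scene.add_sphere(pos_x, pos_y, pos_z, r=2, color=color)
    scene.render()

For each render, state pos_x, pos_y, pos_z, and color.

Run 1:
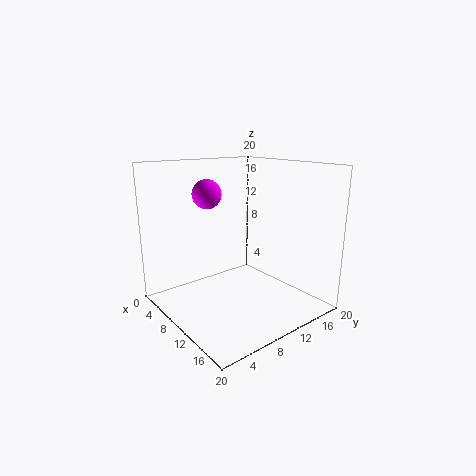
pos_x = 7, pos_y = 7, pos_z = 16, color = 'magenta'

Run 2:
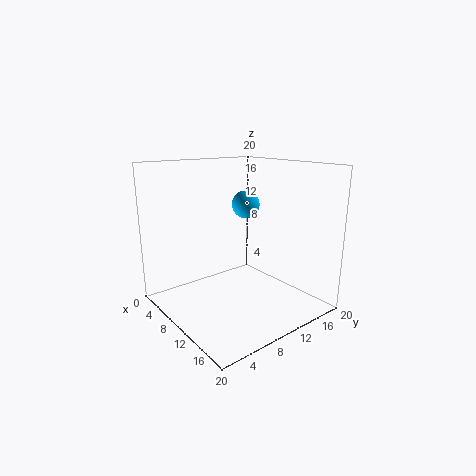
pos_x = 8, pos_y = 13, pos_z = 14, color = 'deepskyblue'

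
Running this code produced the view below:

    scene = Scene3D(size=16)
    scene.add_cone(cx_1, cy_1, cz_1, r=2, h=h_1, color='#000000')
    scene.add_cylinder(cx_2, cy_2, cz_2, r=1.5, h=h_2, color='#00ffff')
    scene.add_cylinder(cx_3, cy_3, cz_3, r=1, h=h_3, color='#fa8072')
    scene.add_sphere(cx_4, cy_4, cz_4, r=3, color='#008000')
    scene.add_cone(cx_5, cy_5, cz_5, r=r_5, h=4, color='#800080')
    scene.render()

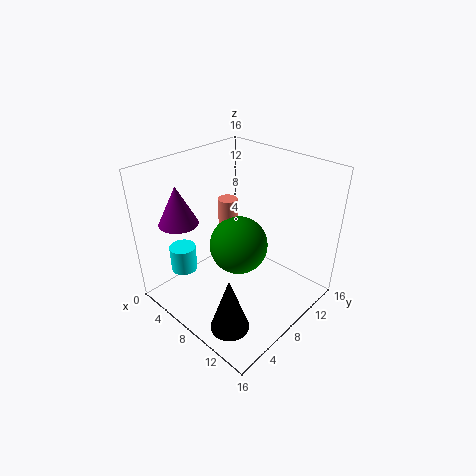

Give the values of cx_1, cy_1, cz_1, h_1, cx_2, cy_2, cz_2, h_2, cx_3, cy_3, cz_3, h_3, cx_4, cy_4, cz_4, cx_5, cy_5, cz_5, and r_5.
cx_1 = 12
cy_1 = 2.5
cz_1 = 1.5
h_1 = 6
cx_2 = 3
cy_2 = 4
cz_2 = 3.5
h_2 = 3
cx_3 = 7.5
cy_3 = 7
cz_3 = 5.5
h_3 = 7.5
cx_4 = 9.5
cy_4 = 6.5
cz_4 = 8.5
cx_5 = 5
cy_5 = 2.5
cz_5 = 11
r_5 = 2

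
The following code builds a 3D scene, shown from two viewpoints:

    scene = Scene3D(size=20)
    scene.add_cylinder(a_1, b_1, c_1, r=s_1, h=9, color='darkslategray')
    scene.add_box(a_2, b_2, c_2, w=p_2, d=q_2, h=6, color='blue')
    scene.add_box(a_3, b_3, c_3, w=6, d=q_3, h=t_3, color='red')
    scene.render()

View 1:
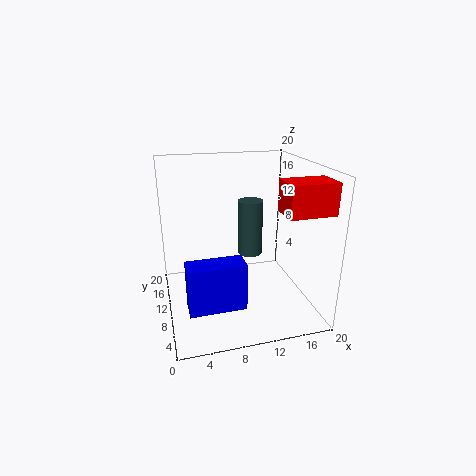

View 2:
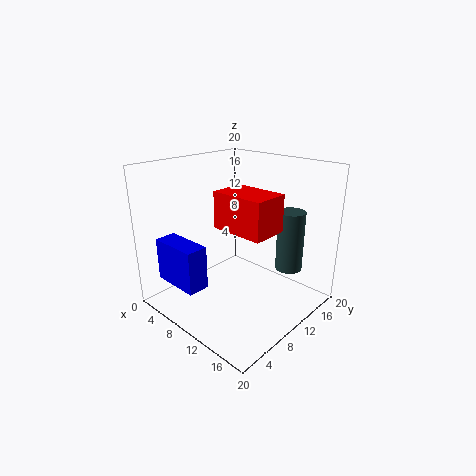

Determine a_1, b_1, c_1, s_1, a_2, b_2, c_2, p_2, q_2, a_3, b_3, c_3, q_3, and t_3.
a_1 = 14, b_1 = 17, c_1 = 4, s_1 = 2, a_2 = 2, b_2 = 2, c_2 = 4, p_2 = 7, q_2 = 3, a_3 = 14, b_3 = 2, c_3 = 15, q_3 = 4, t_3 = 4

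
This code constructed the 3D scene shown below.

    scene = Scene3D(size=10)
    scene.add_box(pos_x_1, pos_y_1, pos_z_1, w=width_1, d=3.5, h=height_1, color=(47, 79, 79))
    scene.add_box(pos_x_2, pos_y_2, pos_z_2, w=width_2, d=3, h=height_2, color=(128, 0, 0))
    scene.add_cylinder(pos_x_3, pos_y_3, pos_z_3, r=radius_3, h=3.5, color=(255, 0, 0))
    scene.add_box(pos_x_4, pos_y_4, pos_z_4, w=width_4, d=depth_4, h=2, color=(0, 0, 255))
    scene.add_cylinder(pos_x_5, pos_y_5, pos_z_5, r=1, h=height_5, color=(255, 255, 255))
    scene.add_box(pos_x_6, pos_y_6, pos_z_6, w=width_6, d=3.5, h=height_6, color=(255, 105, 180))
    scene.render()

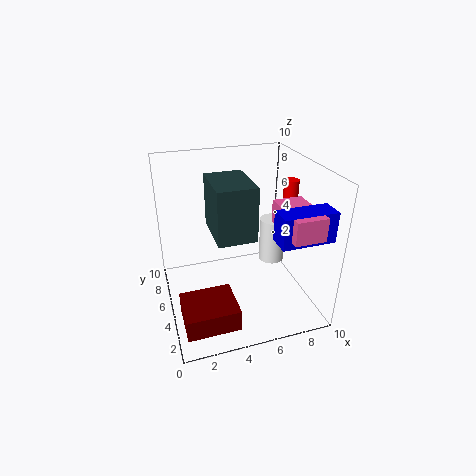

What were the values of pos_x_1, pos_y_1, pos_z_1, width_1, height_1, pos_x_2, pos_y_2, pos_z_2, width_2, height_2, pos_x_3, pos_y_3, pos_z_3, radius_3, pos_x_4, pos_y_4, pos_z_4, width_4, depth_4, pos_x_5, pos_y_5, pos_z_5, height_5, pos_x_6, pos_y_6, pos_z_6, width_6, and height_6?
pos_x_1 = 3; pos_y_1 = 2.5; pos_z_1 = 6; width_1 = 2.5; height_1 = 3.5; pos_x_2 = 0.5; pos_y_2 = 1; pos_z_2 = 0.5; width_2 = 3.5; height_2 = 1.5; pos_x_3 = 8.5; pos_y_3 = 4.5; pos_z_3 = 5.5; radius_3 = 0.5; pos_x_4 = 6.5; pos_y_4 = 1; pos_z_4 = 6; width_4 = 3.5; depth_4 = 1.5; pos_x_5 = 8.5; pos_y_5 = 7; pos_z_5 = 1.5; height_5 = 3.5; pos_x_6 = 7; pos_y_6 = 0.5; pos_z_6 = 6.5; width_6 = 2; height_6 = 1.5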